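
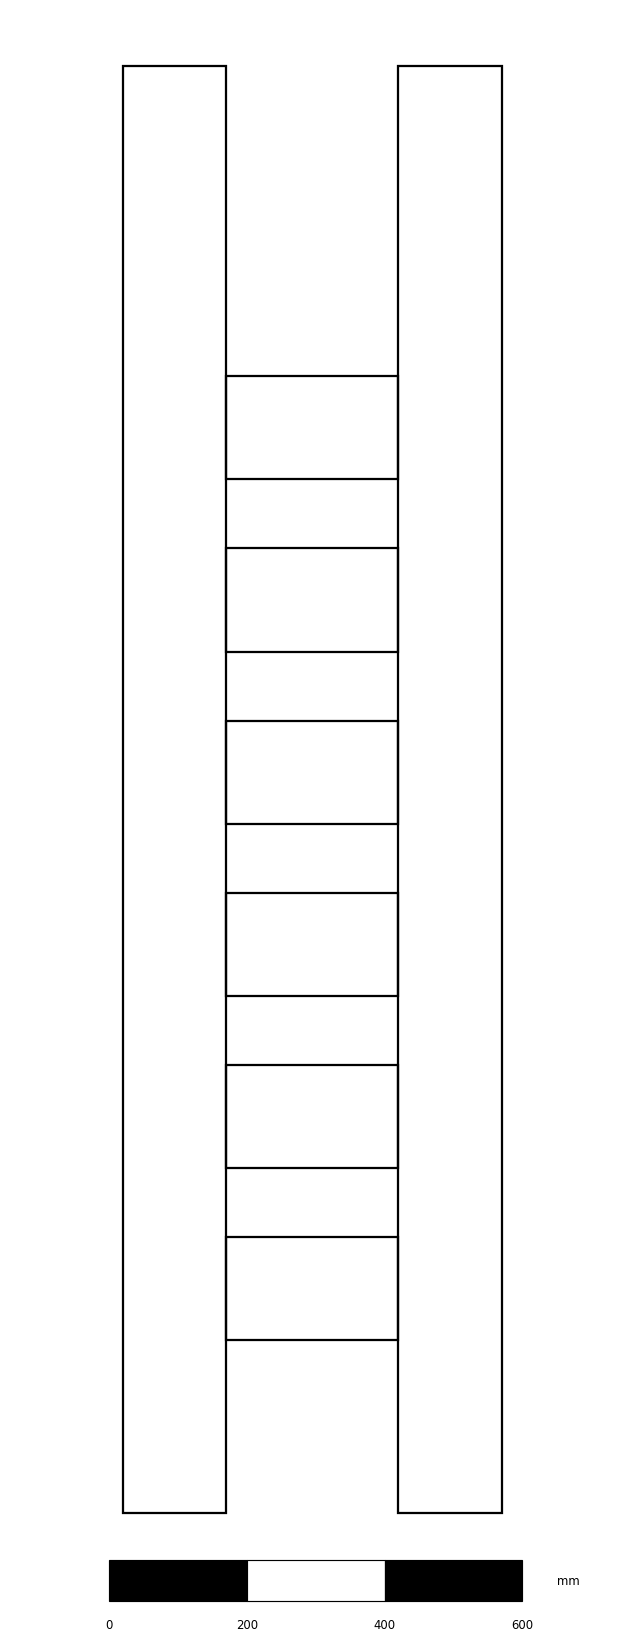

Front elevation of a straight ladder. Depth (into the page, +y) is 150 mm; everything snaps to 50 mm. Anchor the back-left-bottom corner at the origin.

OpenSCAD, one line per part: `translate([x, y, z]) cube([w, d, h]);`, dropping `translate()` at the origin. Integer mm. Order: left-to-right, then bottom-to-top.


cube([150, 150, 2100]);
translate([150, 0, 250]) cube([250, 150, 150]);
translate([150, 0, 500]) cube([250, 150, 150]);
translate([150, 0, 750]) cube([250, 150, 150]);
translate([150, 0, 1000]) cube([250, 150, 150]);
translate([150, 0, 1250]) cube([250, 150, 150]);
translate([150, 0, 1500]) cube([250, 150, 150]);
translate([400, 0, 0]) cube([150, 150, 2100]);


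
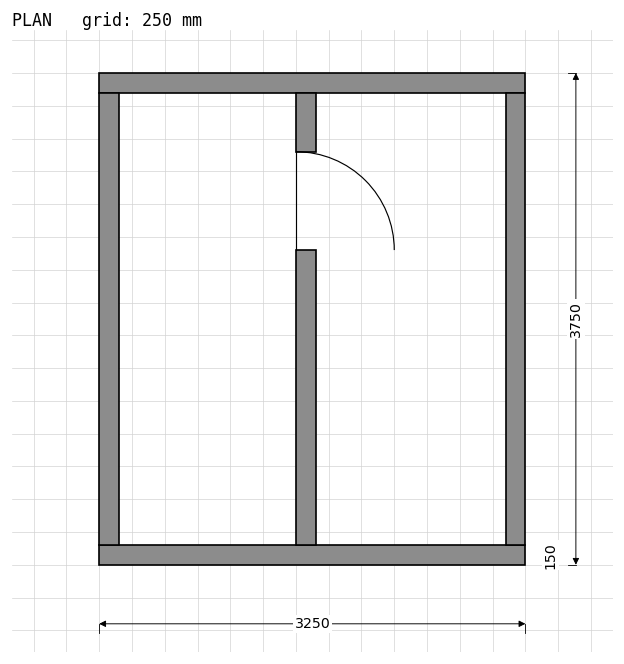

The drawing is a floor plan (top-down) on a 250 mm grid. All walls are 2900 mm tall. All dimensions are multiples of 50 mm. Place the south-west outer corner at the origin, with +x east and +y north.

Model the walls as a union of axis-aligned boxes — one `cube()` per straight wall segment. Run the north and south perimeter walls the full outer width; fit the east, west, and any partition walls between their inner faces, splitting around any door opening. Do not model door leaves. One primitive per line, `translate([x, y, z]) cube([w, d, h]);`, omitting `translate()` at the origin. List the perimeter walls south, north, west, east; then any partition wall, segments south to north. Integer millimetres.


cube([3250, 150, 2900]);
translate([0, 3600, 0]) cube([3250, 150, 2900]);
translate([0, 150, 0]) cube([150, 3450, 2900]);
translate([3100, 150, 0]) cube([150, 3450, 2900]);
translate([1500, 150, 0]) cube([150, 2250, 2900]);
translate([1500, 3150, 0]) cube([150, 450, 2900]);


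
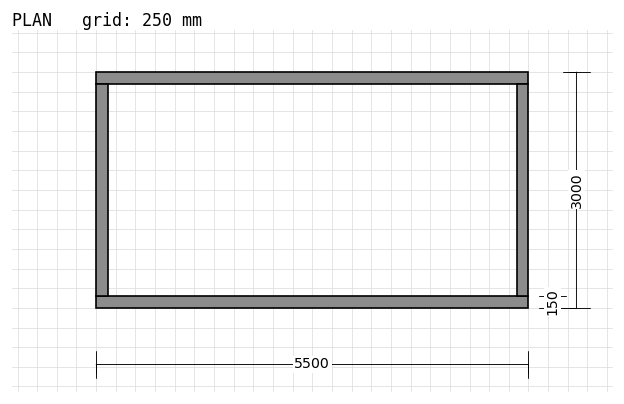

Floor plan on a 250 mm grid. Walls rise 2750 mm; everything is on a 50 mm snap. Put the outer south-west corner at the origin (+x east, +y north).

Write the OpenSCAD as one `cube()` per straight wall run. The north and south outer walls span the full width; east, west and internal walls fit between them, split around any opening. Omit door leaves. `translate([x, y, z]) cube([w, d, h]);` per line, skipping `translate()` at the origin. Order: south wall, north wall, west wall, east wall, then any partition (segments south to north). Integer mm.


cube([5500, 150, 2750]);
translate([0, 2850, 0]) cube([5500, 150, 2750]);
translate([0, 150, 0]) cube([150, 2700, 2750]);
translate([5350, 150, 0]) cube([150, 2700, 2750]);


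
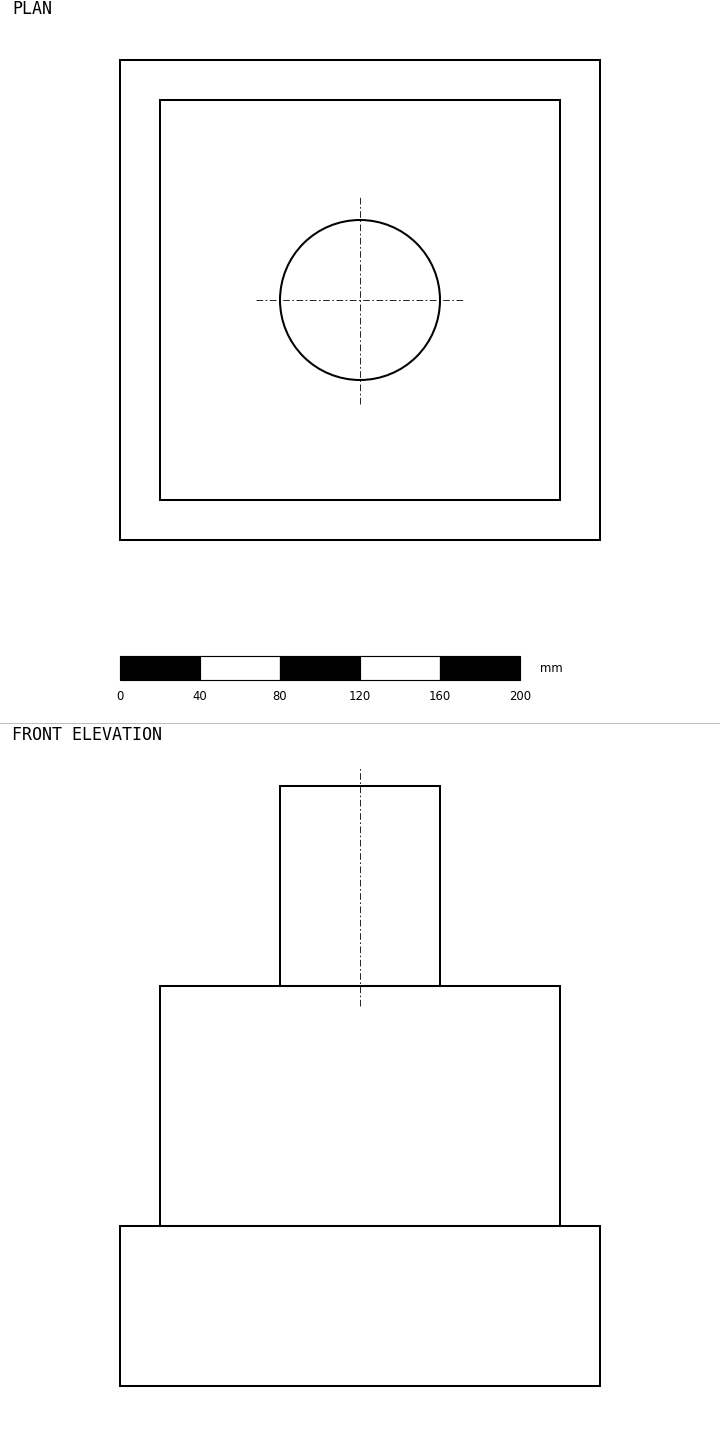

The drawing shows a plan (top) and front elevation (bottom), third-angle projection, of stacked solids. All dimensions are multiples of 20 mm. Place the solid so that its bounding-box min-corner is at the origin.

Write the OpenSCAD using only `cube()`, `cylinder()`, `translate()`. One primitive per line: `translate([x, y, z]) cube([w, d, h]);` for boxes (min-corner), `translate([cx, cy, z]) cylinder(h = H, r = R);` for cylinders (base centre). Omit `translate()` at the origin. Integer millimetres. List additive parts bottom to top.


cube([240, 240, 80]);
translate([20, 20, 80]) cube([200, 200, 120]);
translate([120, 120, 200]) cylinder(h = 100, r = 40);


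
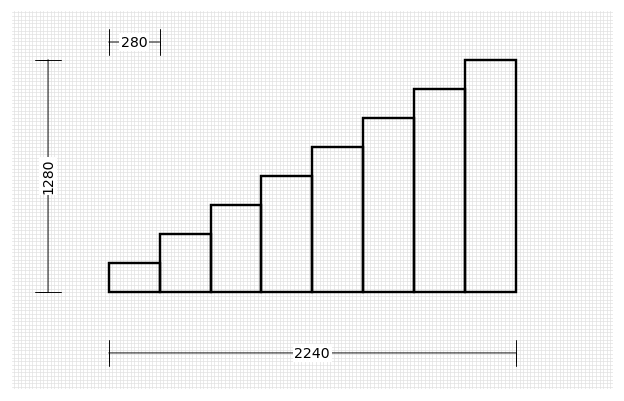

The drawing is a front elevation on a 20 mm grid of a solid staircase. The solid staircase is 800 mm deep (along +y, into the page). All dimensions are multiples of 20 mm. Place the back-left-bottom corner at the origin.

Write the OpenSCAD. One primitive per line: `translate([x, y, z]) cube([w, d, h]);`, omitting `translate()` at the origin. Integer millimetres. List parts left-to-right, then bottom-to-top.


cube([280, 800, 160]);
translate([280, 0, 0]) cube([280, 800, 320]);
translate([560, 0, 0]) cube([280, 800, 480]);
translate([840, 0, 0]) cube([280, 800, 640]);
translate([1120, 0, 0]) cube([280, 800, 800]);
translate([1400, 0, 0]) cube([280, 800, 960]);
translate([1680, 0, 0]) cube([280, 800, 1120]);
translate([1960, 0, 0]) cube([280, 800, 1280]);


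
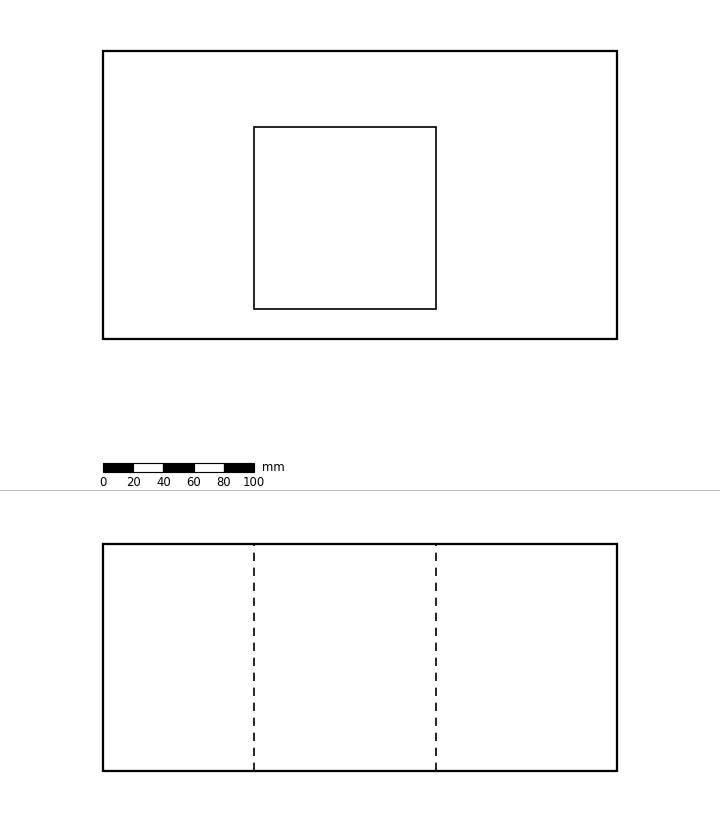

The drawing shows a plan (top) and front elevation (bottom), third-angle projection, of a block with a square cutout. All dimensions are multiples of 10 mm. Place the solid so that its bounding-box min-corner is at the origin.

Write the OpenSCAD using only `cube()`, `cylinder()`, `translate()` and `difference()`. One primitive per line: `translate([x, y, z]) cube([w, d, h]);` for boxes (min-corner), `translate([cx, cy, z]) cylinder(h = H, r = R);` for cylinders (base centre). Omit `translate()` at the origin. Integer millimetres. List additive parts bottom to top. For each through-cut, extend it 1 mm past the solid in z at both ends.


difference() {
  cube([340, 190, 150]);
  translate([100, 20, -1]) cube([120, 120, 152]);
}


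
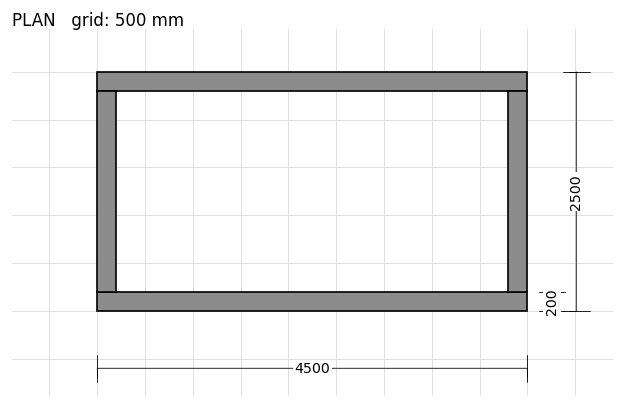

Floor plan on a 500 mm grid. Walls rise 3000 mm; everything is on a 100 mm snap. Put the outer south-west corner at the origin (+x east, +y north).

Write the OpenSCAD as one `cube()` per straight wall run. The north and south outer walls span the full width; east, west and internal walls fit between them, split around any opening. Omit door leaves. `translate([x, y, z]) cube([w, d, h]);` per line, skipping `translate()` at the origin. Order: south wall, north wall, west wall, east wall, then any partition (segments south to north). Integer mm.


cube([4500, 200, 3000]);
translate([0, 2300, 0]) cube([4500, 200, 3000]);
translate([0, 200, 0]) cube([200, 2100, 3000]);
translate([4300, 200, 0]) cube([200, 2100, 3000]);


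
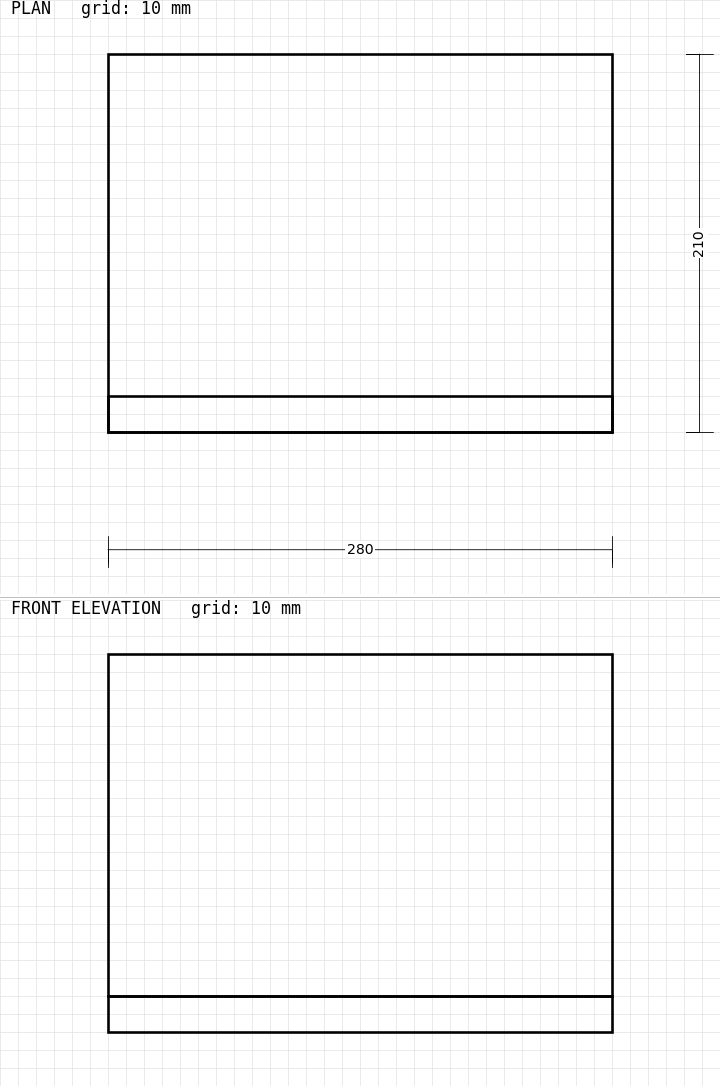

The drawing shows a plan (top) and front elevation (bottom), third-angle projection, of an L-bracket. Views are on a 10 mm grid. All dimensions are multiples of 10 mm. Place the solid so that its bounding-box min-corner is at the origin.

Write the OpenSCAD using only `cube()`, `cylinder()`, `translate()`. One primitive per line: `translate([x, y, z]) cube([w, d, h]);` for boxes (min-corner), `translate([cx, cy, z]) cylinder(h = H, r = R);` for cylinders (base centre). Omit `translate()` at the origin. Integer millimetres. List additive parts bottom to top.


cube([280, 210, 20]);
translate([0, 0, 20]) cube([280, 20, 190]);


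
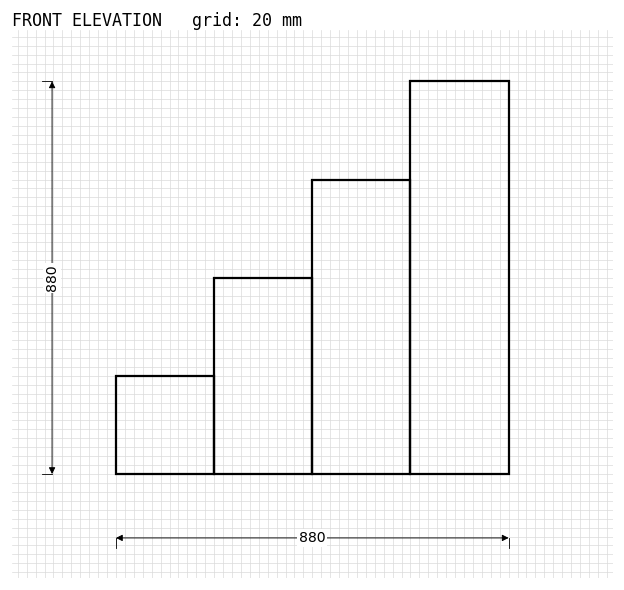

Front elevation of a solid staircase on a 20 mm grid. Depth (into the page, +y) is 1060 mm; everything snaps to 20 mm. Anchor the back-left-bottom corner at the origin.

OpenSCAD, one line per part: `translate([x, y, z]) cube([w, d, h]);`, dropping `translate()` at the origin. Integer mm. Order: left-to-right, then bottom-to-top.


cube([220, 1060, 220]);
translate([220, 0, 0]) cube([220, 1060, 440]);
translate([440, 0, 0]) cube([220, 1060, 660]);
translate([660, 0, 0]) cube([220, 1060, 880]);


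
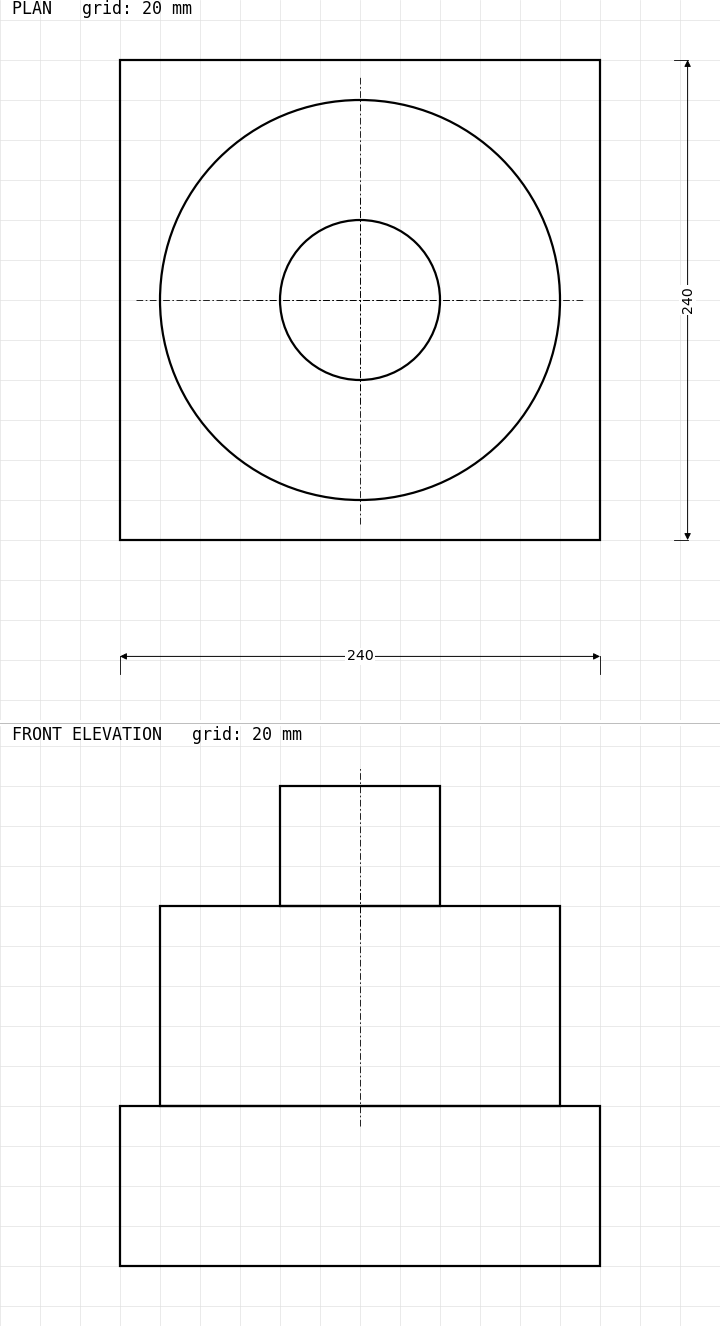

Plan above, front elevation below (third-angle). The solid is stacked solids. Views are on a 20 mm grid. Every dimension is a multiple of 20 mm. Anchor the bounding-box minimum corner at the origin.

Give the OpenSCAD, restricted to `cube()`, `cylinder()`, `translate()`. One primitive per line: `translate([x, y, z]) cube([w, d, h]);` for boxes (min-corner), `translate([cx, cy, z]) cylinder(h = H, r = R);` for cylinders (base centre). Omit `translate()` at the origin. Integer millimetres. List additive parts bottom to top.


cube([240, 240, 80]);
translate([120, 120, 80]) cylinder(h = 100, r = 100);
translate([120, 120, 180]) cylinder(h = 60, r = 40);


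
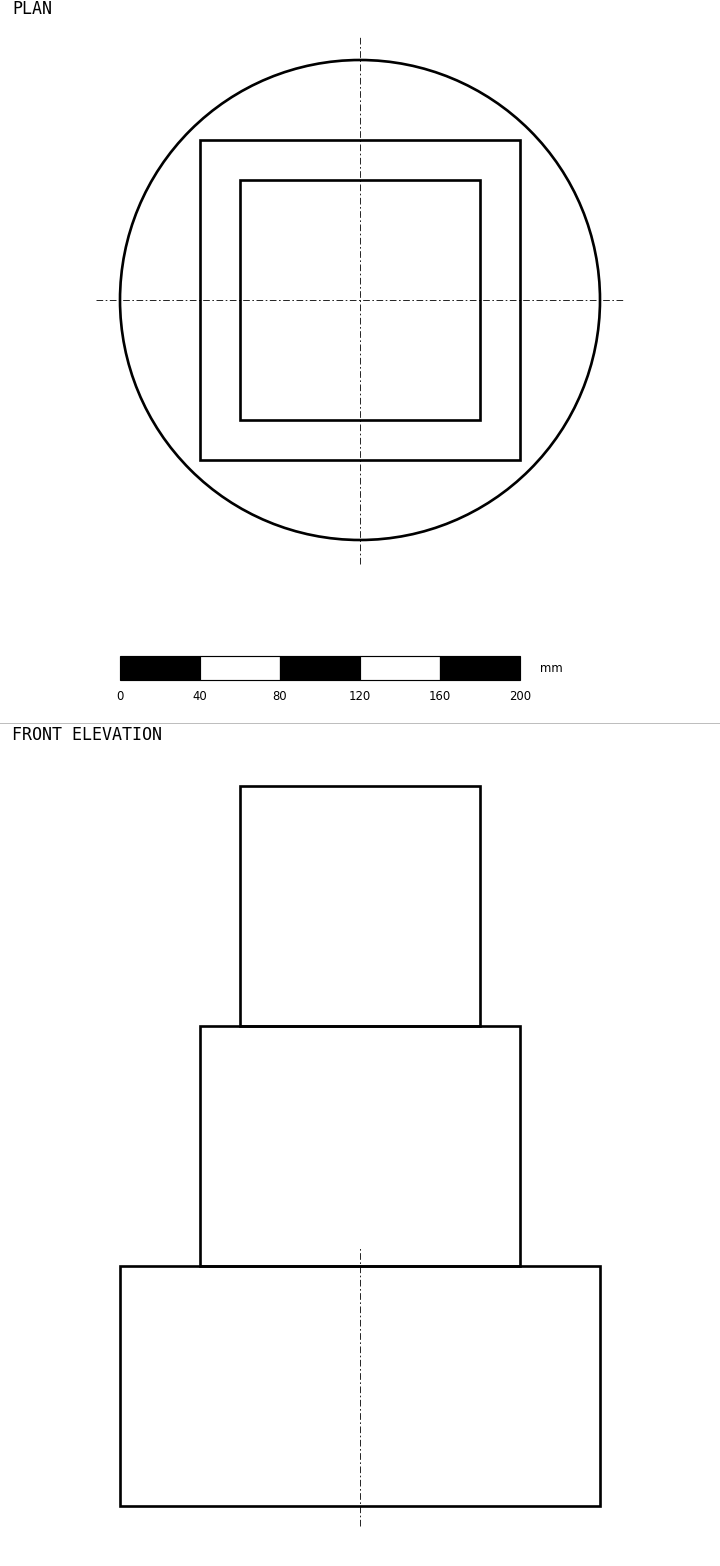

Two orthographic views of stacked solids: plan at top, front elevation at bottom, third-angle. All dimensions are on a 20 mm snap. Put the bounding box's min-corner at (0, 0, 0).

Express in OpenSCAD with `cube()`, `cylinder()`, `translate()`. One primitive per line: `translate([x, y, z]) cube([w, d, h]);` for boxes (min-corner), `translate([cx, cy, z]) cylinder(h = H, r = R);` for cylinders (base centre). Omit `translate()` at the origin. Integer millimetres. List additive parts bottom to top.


translate([120, 120, 0]) cylinder(h = 120, r = 120);
translate([40, 40, 120]) cube([160, 160, 120]);
translate([60, 60, 240]) cube([120, 120, 120]);


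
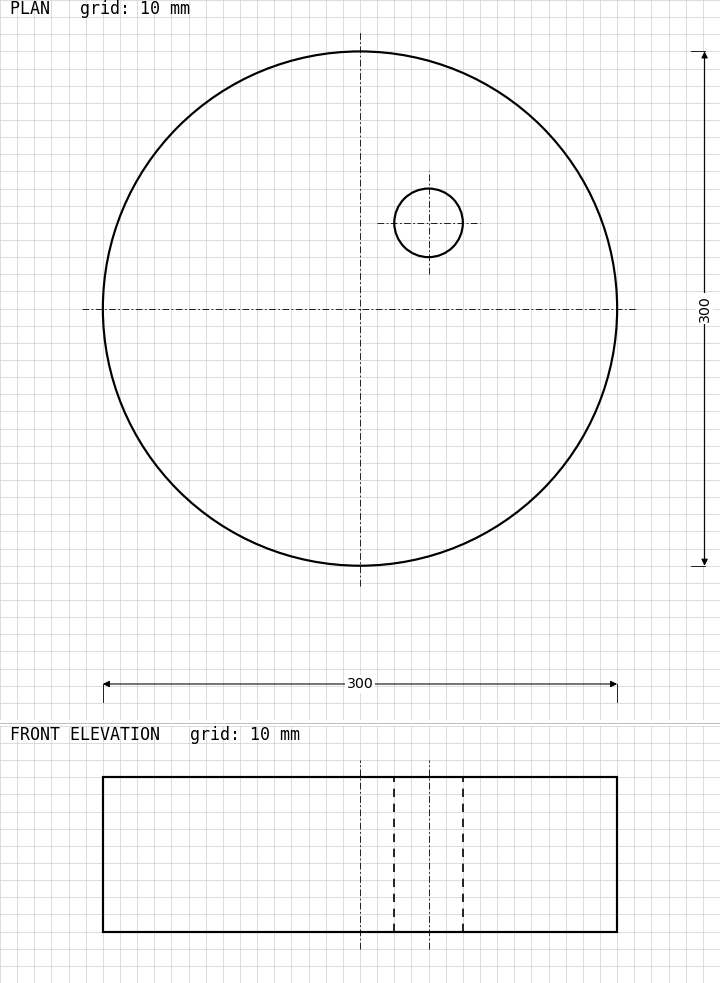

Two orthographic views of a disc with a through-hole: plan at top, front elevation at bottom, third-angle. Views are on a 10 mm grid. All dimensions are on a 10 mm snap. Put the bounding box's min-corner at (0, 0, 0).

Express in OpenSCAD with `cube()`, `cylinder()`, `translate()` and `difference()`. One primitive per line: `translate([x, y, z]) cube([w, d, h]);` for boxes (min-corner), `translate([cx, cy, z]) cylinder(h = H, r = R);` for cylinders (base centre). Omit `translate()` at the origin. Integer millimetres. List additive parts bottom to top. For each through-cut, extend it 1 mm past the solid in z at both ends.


difference() {
  translate([150, 150, 0]) cylinder(h = 90, r = 150);
  translate([190, 200, -1]) cylinder(h = 92, r = 20);
}


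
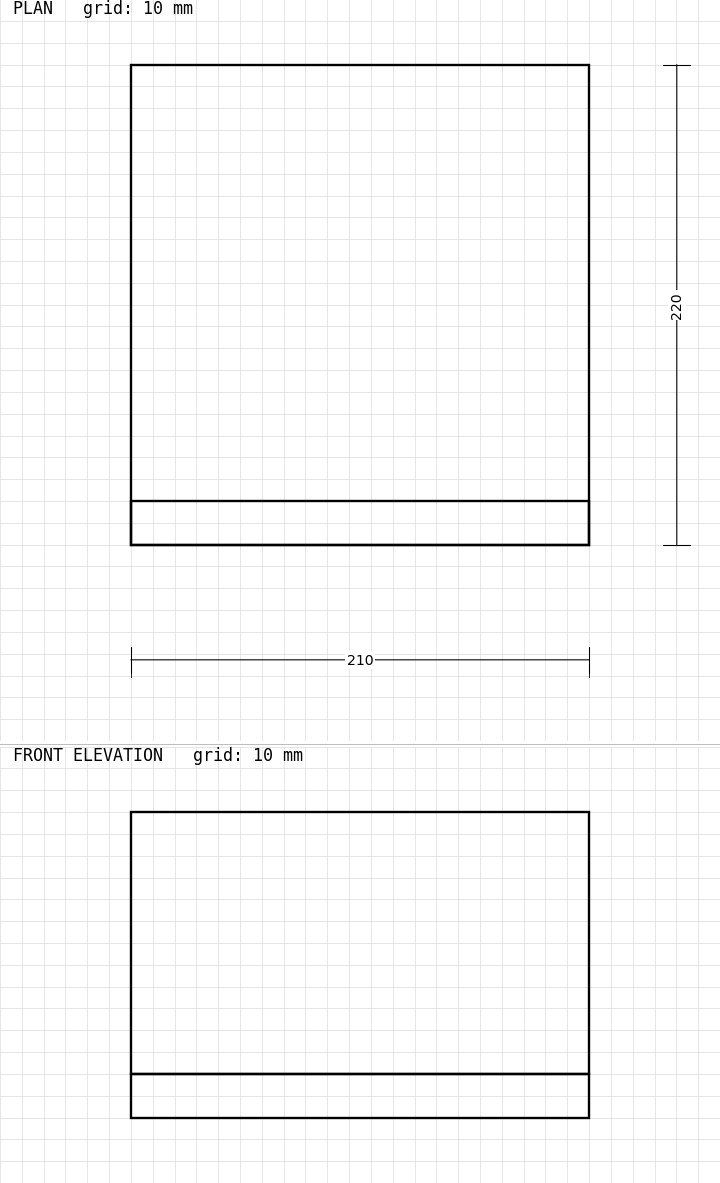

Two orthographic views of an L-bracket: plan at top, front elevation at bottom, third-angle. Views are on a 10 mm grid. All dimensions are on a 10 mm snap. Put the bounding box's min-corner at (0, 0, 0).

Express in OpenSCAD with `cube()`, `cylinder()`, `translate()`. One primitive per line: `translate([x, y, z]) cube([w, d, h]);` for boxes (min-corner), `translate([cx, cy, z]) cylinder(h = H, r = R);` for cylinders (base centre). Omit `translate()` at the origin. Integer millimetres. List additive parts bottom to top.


cube([210, 220, 20]);
translate([0, 0, 20]) cube([210, 20, 120]);


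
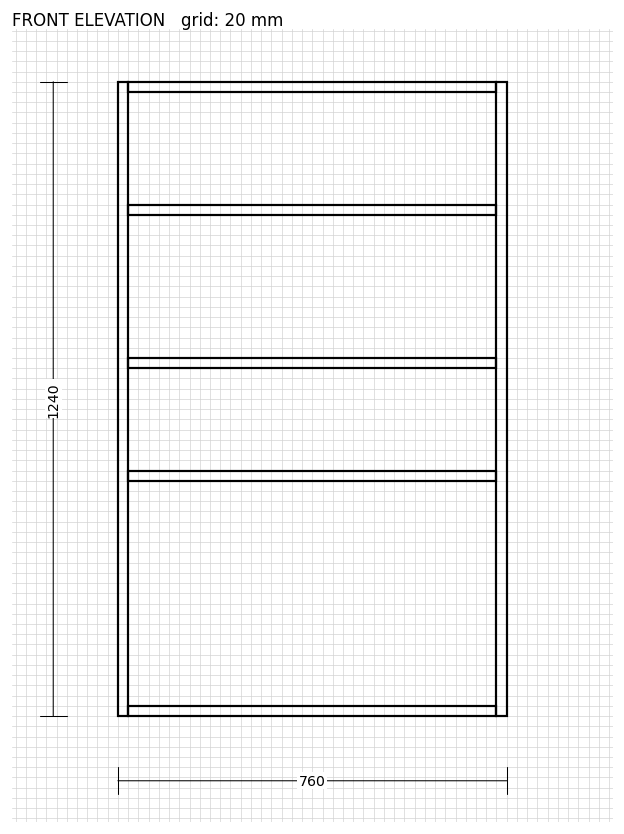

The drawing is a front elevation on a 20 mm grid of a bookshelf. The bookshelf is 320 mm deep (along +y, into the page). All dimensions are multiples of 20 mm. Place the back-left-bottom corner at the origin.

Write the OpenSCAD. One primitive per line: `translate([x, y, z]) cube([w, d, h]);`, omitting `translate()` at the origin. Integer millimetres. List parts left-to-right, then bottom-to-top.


cube([20, 320, 1240]);
translate([20, 0, 0]) cube([720, 320, 20]);
translate([20, 0, 460]) cube([720, 320, 20]);
translate([20, 0, 680]) cube([720, 320, 20]);
translate([20, 0, 980]) cube([720, 320, 20]);
translate([20, 0, 1220]) cube([720, 320, 20]);
translate([740, 0, 0]) cube([20, 320, 1240]);


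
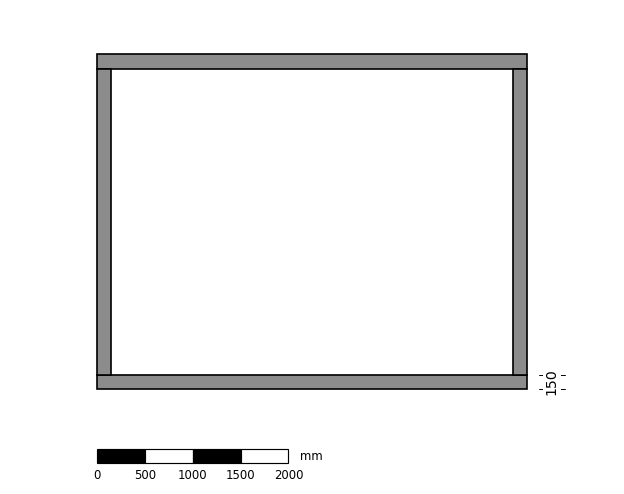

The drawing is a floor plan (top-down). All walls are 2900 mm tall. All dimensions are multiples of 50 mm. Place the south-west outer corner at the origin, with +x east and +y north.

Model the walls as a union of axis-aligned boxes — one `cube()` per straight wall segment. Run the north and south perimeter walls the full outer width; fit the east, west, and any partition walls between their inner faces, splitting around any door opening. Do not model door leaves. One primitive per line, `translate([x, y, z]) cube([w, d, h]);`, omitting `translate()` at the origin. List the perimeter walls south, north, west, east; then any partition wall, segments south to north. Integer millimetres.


cube([4500, 150, 2900]);
translate([0, 3350, 0]) cube([4500, 150, 2900]);
translate([0, 150, 0]) cube([150, 3200, 2900]);
translate([4350, 150, 0]) cube([150, 3200, 2900]);


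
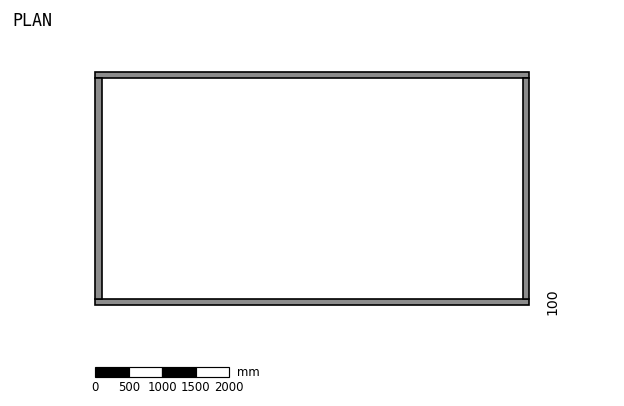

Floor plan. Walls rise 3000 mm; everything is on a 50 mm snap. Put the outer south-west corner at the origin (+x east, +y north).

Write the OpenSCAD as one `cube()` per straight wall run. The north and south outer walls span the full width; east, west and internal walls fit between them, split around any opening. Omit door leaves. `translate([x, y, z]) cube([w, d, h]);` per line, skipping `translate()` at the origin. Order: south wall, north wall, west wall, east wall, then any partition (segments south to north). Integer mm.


cube([6500, 100, 3000]);
translate([0, 3400, 0]) cube([6500, 100, 3000]);
translate([0, 100, 0]) cube([100, 3300, 3000]);
translate([6400, 100, 0]) cube([100, 3300, 3000]);


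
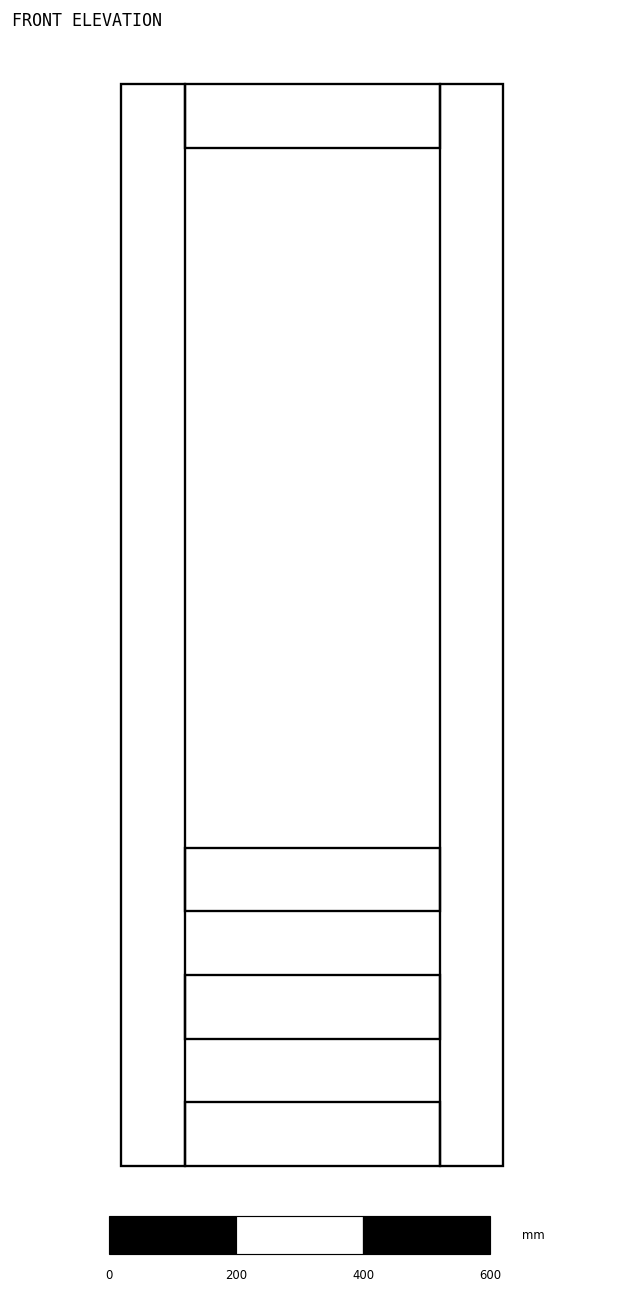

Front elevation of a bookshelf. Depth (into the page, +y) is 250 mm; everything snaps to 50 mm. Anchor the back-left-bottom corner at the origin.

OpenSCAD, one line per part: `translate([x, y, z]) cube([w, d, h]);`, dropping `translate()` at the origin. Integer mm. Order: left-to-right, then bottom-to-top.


cube([100, 250, 1700]);
translate([100, 0, 0]) cube([400, 250, 100]);
translate([100, 0, 200]) cube([400, 250, 100]);
translate([100, 0, 400]) cube([400, 250, 100]);
translate([100, 0, 1600]) cube([400, 250, 100]);
translate([500, 0, 0]) cube([100, 250, 1700]);


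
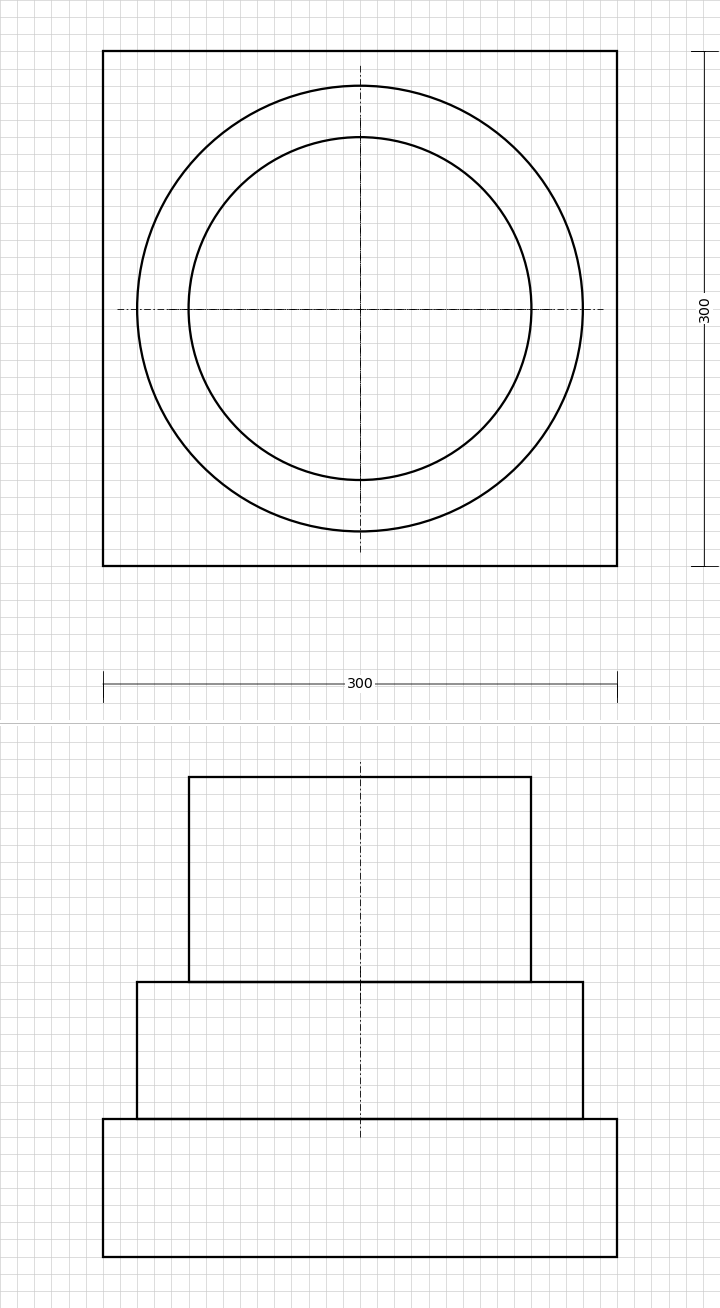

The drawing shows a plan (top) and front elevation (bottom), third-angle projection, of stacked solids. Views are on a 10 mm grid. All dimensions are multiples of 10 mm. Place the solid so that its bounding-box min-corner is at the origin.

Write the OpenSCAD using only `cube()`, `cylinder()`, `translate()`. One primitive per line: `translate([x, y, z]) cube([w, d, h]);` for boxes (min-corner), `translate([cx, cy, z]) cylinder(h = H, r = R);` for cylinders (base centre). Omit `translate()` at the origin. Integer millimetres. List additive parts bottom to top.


cube([300, 300, 80]);
translate([150, 150, 80]) cylinder(h = 80, r = 130);
translate([150, 150, 160]) cylinder(h = 120, r = 100);


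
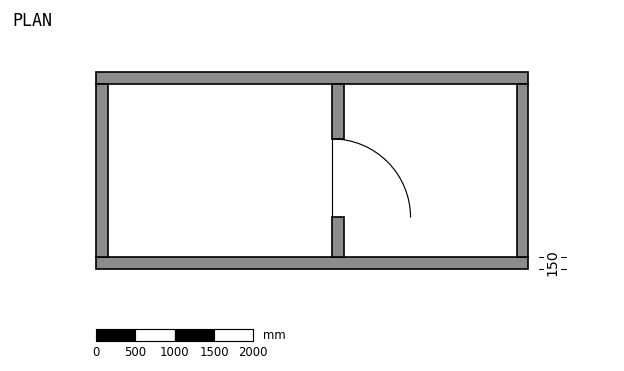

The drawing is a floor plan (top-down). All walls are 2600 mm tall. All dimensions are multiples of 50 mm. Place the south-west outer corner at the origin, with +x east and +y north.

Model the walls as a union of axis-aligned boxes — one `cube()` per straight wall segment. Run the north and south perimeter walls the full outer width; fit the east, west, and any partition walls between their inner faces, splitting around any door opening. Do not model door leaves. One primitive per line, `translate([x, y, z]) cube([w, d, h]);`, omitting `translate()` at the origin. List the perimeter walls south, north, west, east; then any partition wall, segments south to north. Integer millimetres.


cube([5500, 150, 2600]);
translate([0, 2350, 0]) cube([5500, 150, 2600]);
translate([0, 150, 0]) cube([150, 2200, 2600]);
translate([5350, 150, 0]) cube([150, 2200, 2600]);
translate([3000, 150, 0]) cube([150, 500, 2600]);
translate([3000, 1650, 0]) cube([150, 700, 2600]);


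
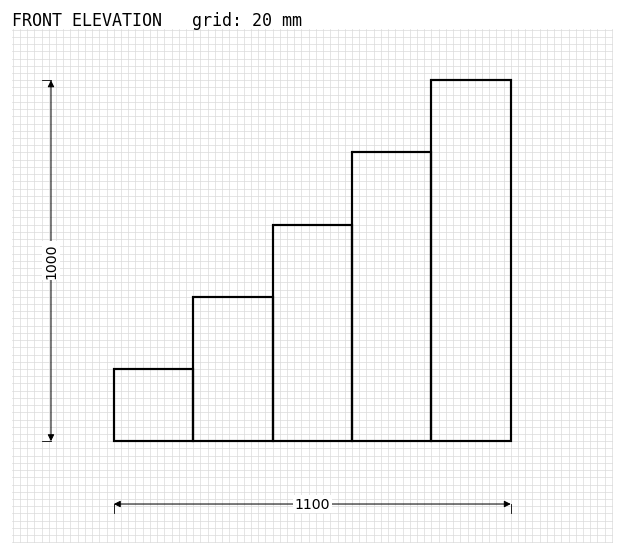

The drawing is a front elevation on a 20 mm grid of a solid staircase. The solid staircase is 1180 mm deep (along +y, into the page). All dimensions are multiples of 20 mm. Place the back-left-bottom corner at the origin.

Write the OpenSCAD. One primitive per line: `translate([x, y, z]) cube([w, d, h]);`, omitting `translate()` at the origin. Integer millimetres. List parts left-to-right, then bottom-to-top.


cube([220, 1180, 200]);
translate([220, 0, 0]) cube([220, 1180, 400]);
translate([440, 0, 0]) cube([220, 1180, 600]);
translate([660, 0, 0]) cube([220, 1180, 800]);
translate([880, 0, 0]) cube([220, 1180, 1000]);


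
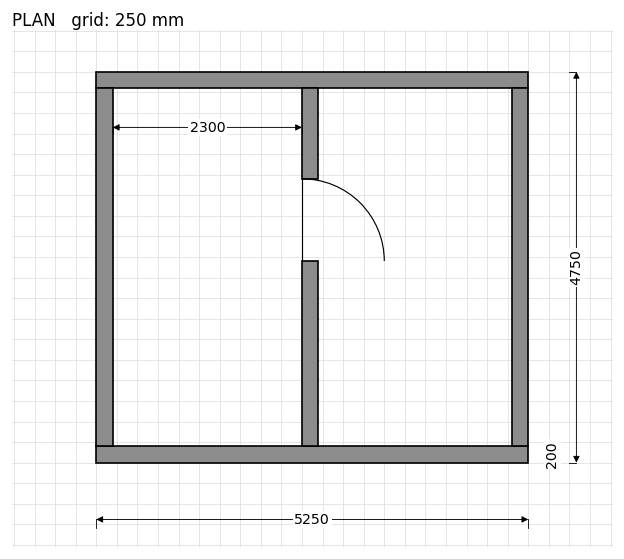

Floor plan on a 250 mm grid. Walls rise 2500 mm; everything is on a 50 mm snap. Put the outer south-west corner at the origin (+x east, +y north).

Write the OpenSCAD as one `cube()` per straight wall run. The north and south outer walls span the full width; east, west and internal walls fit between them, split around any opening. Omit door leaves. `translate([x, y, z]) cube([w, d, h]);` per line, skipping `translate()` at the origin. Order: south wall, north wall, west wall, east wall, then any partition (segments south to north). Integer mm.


cube([5250, 200, 2500]);
translate([0, 4550, 0]) cube([5250, 200, 2500]);
translate([0, 200, 0]) cube([200, 4350, 2500]);
translate([5050, 200, 0]) cube([200, 4350, 2500]);
translate([2500, 200, 0]) cube([200, 2250, 2500]);
translate([2500, 3450, 0]) cube([200, 1100, 2500]);


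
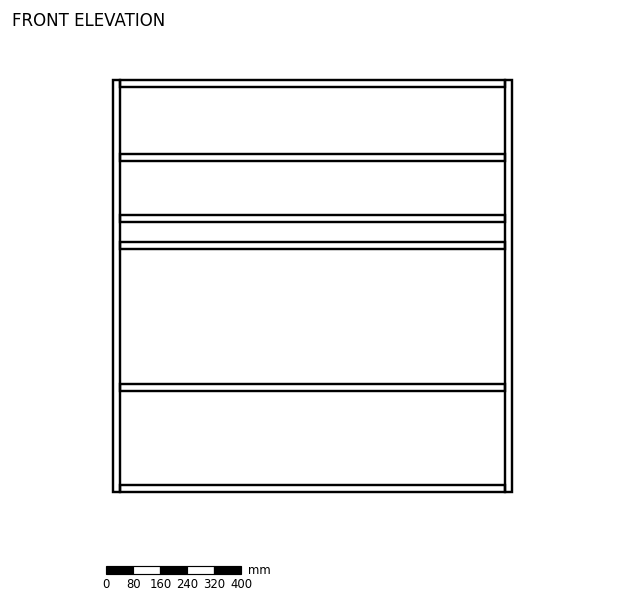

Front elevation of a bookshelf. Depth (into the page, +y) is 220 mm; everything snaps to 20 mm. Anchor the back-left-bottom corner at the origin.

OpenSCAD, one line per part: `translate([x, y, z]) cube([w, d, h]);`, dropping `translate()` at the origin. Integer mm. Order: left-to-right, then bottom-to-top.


cube([20, 220, 1220]);
translate([20, 0, 0]) cube([1140, 220, 20]);
translate([20, 0, 300]) cube([1140, 220, 20]);
translate([20, 0, 720]) cube([1140, 220, 20]);
translate([20, 0, 800]) cube([1140, 220, 20]);
translate([20, 0, 980]) cube([1140, 220, 20]);
translate([20, 0, 1200]) cube([1140, 220, 20]);
translate([1160, 0, 0]) cube([20, 220, 1220]);


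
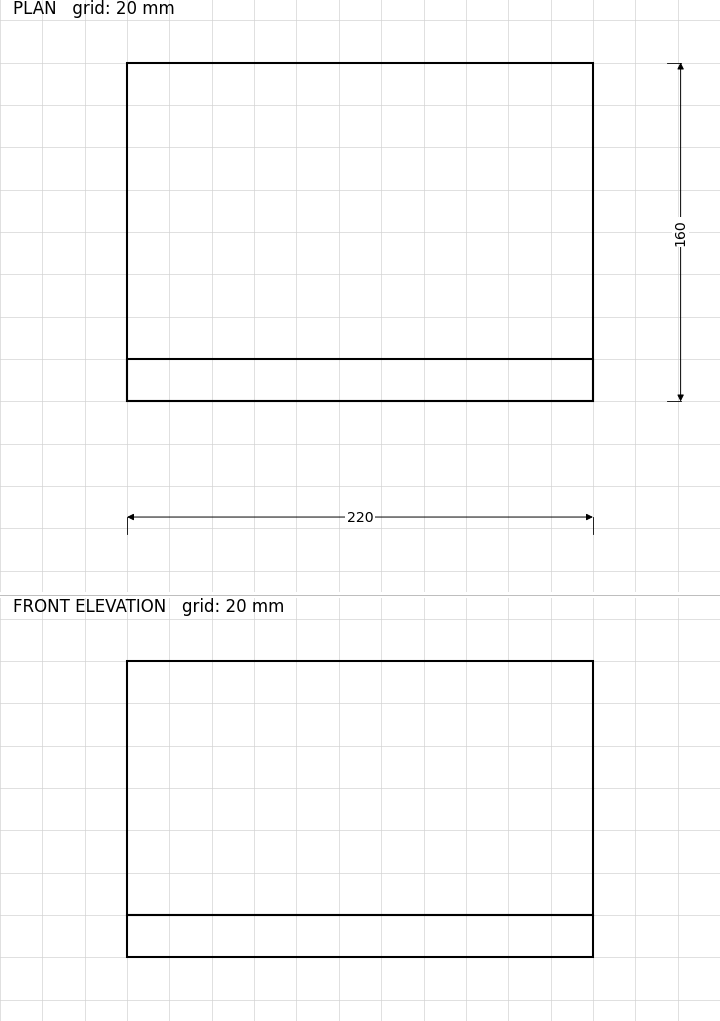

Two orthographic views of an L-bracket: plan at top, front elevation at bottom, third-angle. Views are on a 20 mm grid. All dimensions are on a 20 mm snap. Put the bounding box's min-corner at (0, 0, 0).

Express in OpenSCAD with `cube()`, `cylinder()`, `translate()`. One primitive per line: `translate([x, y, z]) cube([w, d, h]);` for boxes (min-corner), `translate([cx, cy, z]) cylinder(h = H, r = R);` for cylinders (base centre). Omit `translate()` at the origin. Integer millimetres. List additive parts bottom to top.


cube([220, 160, 20]);
translate([0, 0, 20]) cube([220, 20, 120]);


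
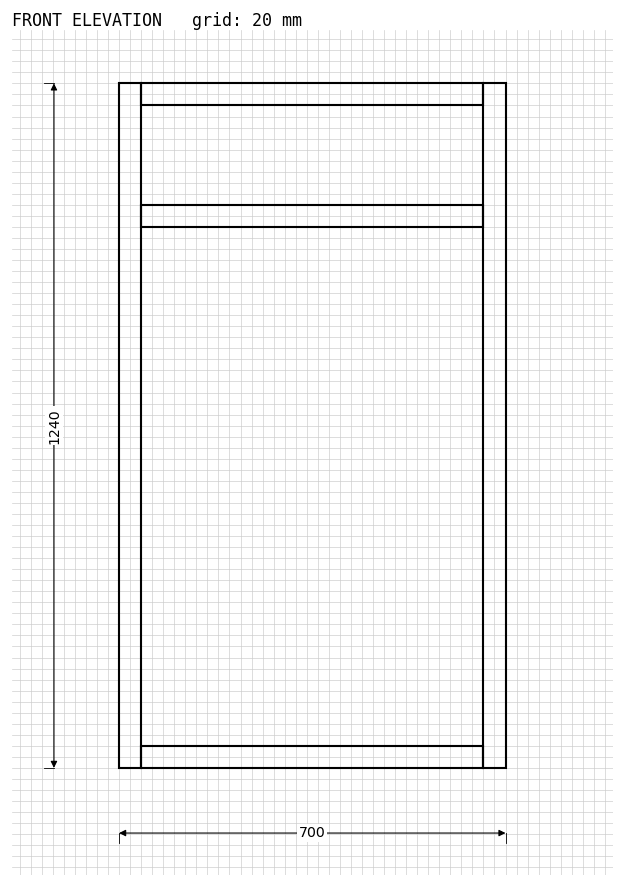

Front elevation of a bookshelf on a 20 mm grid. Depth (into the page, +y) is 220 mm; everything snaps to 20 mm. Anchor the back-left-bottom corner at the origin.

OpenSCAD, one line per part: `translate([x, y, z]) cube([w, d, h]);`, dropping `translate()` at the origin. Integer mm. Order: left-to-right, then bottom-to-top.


cube([40, 220, 1240]);
translate([40, 0, 0]) cube([620, 220, 40]);
translate([40, 0, 980]) cube([620, 220, 40]);
translate([40, 0, 1200]) cube([620, 220, 40]);
translate([660, 0, 0]) cube([40, 220, 1240]);


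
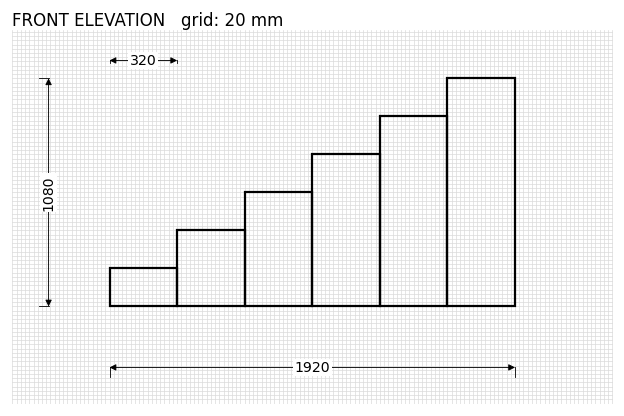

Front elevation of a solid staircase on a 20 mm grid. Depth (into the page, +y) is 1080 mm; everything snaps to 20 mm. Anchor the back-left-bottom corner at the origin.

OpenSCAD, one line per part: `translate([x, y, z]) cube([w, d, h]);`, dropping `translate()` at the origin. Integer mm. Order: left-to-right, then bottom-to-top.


cube([320, 1080, 180]);
translate([320, 0, 0]) cube([320, 1080, 360]);
translate([640, 0, 0]) cube([320, 1080, 540]);
translate([960, 0, 0]) cube([320, 1080, 720]);
translate([1280, 0, 0]) cube([320, 1080, 900]);
translate([1600, 0, 0]) cube([320, 1080, 1080]);


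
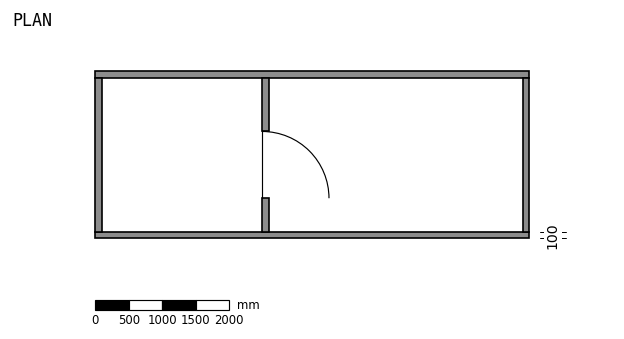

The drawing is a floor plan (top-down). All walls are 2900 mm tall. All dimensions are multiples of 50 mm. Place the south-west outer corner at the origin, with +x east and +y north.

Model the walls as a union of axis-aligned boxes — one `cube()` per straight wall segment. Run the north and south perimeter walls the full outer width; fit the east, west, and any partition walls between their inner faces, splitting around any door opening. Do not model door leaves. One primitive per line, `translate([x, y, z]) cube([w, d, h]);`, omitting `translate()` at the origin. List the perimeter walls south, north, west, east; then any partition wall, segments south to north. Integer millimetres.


cube([6500, 100, 2900]);
translate([0, 2400, 0]) cube([6500, 100, 2900]);
translate([0, 100, 0]) cube([100, 2300, 2900]);
translate([6400, 100, 0]) cube([100, 2300, 2900]);
translate([2500, 100, 0]) cube([100, 500, 2900]);
translate([2500, 1600, 0]) cube([100, 800, 2900]);


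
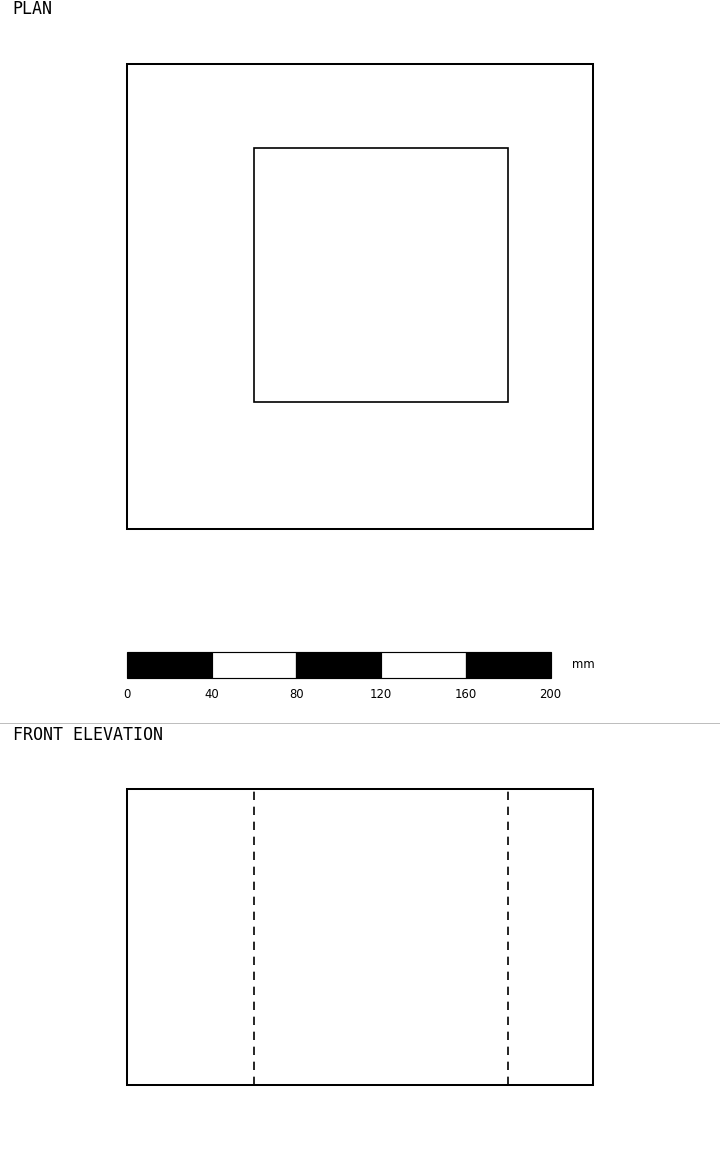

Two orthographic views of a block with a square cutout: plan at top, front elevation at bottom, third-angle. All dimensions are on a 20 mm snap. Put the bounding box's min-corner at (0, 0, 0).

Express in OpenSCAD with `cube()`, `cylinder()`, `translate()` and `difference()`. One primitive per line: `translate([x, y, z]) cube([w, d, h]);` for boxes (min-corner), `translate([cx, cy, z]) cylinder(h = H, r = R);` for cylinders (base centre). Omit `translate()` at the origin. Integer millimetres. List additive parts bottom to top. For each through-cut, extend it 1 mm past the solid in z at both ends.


difference() {
  cube([220, 220, 140]);
  translate([60, 60, -1]) cube([120, 120, 142]);
}


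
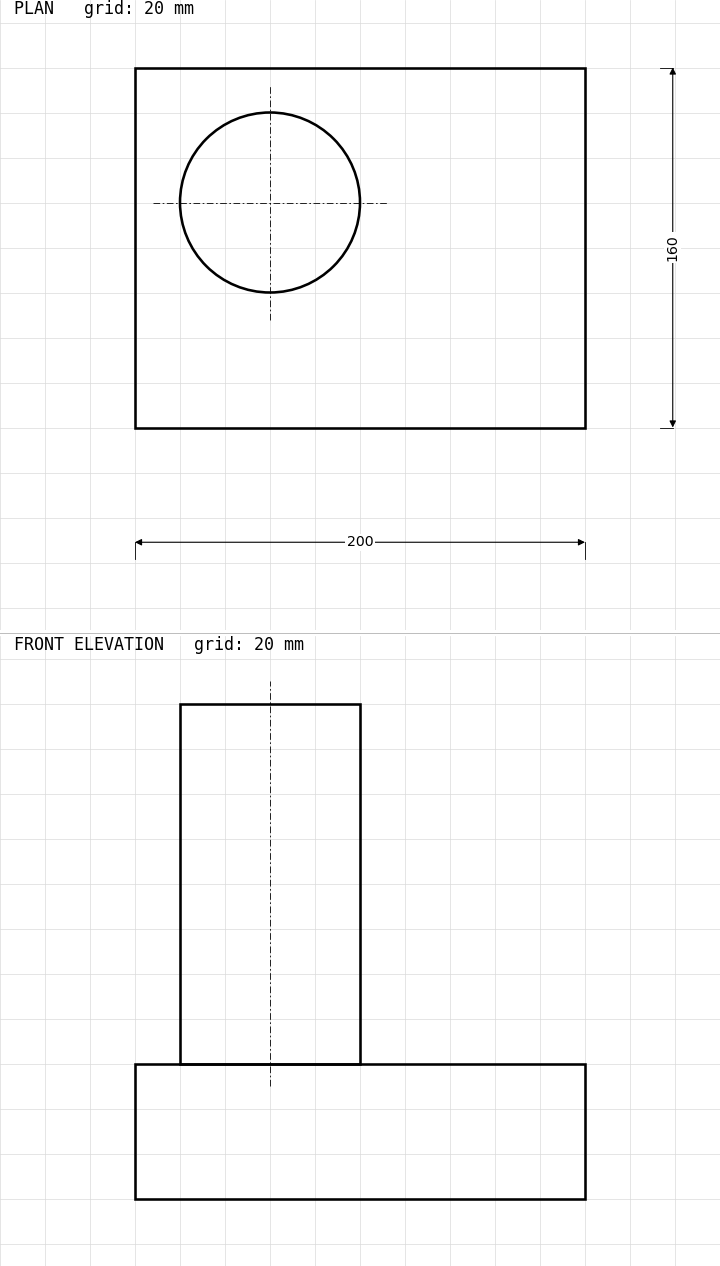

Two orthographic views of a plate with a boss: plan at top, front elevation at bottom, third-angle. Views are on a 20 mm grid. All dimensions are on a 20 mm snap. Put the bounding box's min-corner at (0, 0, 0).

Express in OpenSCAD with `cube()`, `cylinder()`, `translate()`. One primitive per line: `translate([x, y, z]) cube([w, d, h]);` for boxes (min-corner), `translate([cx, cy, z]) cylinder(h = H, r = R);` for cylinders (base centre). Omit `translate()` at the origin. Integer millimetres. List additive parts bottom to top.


cube([200, 160, 60]);
translate([60, 100, 60]) cylinder(h = 160, r = 40);


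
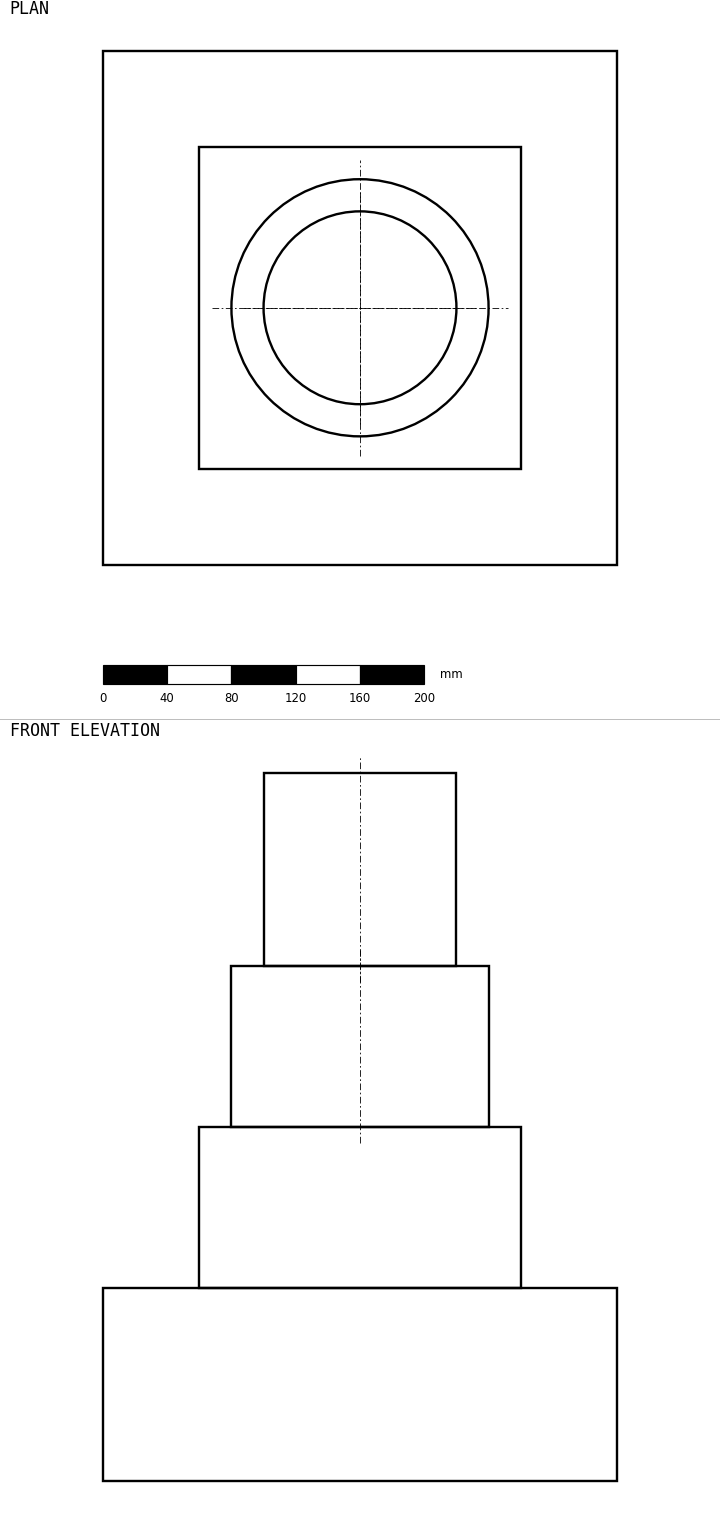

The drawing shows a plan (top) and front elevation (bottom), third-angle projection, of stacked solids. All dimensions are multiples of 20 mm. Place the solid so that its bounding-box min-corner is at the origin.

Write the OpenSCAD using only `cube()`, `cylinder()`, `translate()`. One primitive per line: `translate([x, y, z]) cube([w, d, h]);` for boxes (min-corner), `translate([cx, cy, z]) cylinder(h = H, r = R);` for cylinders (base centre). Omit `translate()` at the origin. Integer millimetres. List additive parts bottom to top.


cube([320, 320, 120]);
translate([60, 60, 120]) cube([200, 200, 100]);
translate([160, 160, 220]) cylinder(h = 100, r = 80);
translate([160, 160, 320]) cylinder(h = 120, r = 60);


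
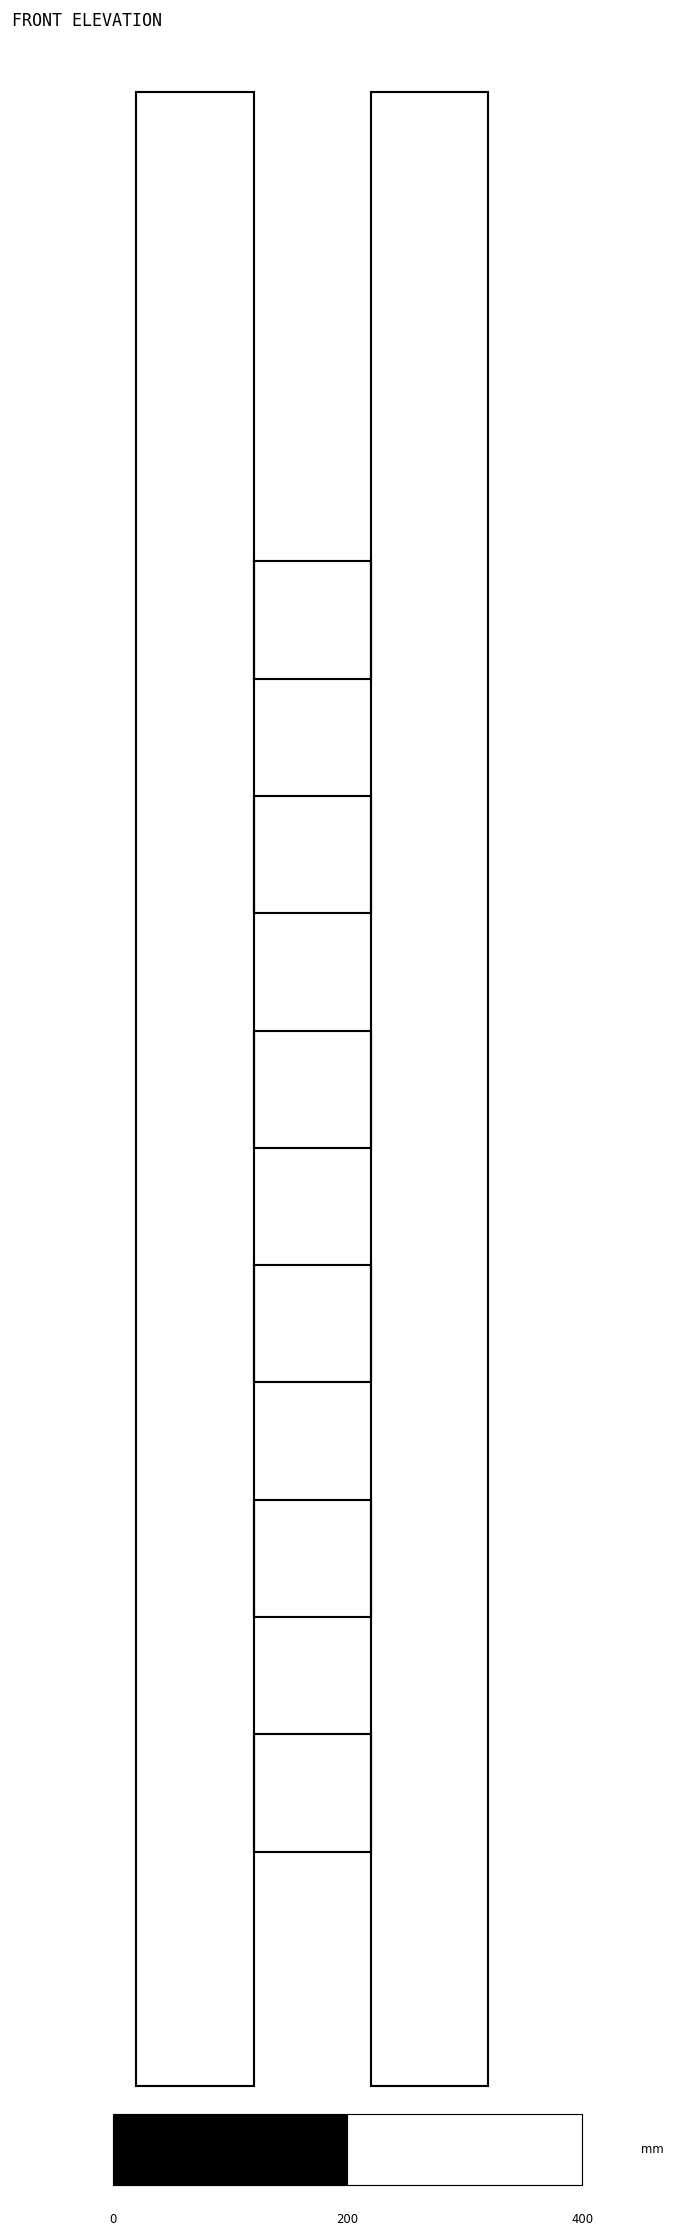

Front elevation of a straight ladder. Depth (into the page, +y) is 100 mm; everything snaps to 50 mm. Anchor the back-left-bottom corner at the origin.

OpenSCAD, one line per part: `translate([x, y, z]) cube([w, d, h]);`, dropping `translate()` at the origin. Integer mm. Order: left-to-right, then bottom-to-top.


cube([100, 100, 1700]);
translate([100, 0, 200]) cube([100, 100, 100]);
translate([100, 0, 400]) cube([100, 100, 100]);
translate([100, 0, 600]) cube([100, 100, 100]);
translate([100, 0, 800]) cube([100, 100, 100]);
translate([100, 0, 1000]) cube([100, 100, 100]);
translate([100, 0, 1200]) cube([100, 100, 100]);
translate([200, 0, 0]) cube([100, 100, 1700]);


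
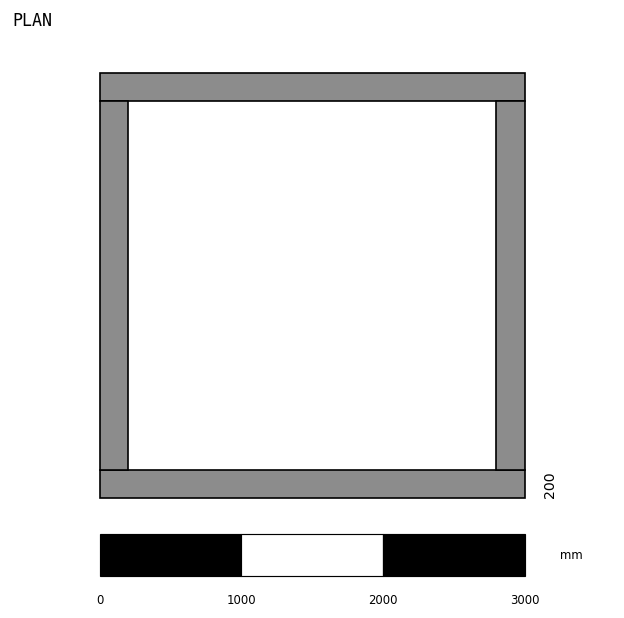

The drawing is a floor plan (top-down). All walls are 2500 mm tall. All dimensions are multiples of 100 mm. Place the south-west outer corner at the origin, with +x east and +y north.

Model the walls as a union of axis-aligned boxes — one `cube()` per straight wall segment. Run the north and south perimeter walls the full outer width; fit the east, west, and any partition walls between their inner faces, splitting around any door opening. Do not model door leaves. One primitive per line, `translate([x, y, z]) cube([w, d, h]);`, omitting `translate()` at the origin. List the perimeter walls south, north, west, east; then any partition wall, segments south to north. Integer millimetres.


cube([3000, 200, 2500]);
translate([0, 2800, 0]) cube([3000, 200, 2500]);
translate([0, 200, 0]) cube([200, 2600, 2500]);
translate([2800, 200, 0]) cube([200, 2600, 2500]);


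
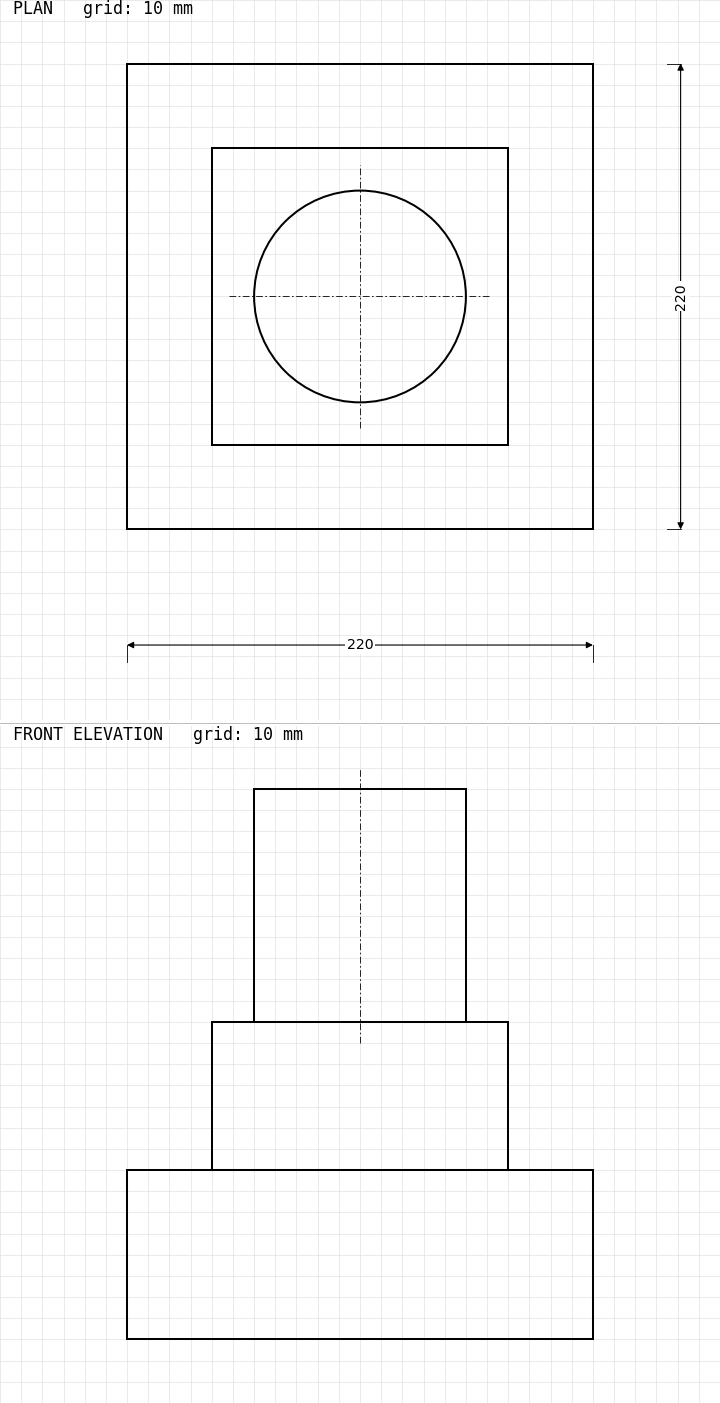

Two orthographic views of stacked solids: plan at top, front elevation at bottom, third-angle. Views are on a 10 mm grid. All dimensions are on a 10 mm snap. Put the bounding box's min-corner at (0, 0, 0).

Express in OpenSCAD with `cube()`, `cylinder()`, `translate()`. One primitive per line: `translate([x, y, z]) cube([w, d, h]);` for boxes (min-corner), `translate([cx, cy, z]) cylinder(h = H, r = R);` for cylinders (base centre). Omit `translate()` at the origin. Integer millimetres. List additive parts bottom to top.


cube([220, 220, 80]);
translate([40, 40, 80]) cube([140, 140, 70]);
translate([110, 110, 150]) cylinder(h = 110, r = 50);


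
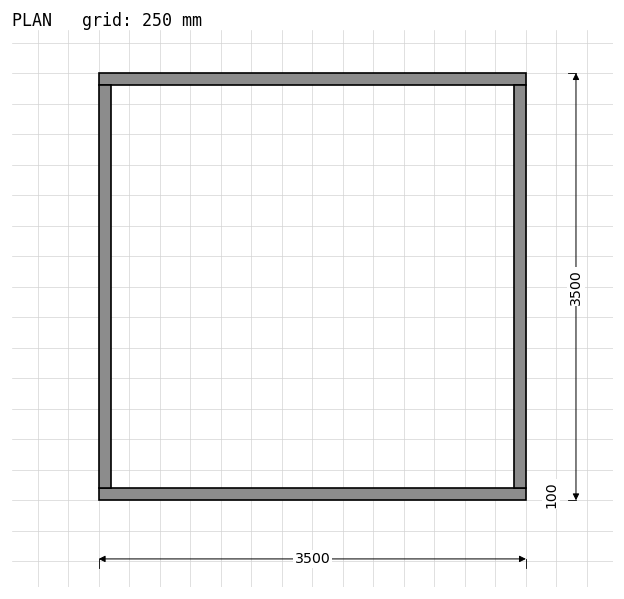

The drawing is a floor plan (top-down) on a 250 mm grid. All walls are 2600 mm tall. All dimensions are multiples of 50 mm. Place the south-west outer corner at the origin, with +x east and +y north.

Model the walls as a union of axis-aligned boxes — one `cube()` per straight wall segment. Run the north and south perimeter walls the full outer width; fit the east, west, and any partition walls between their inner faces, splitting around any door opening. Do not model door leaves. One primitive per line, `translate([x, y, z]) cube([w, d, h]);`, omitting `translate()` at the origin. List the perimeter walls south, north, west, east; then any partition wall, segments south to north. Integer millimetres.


cube([3500, 100, 2600]);
translate([0, 3400, 0]) cube([3500, 100, 2600]);
translate([0, 100, 0]) cube([100, 3300, 2600]);
translate([3400, 100, 0]) cube([100, 3300, 2600]);


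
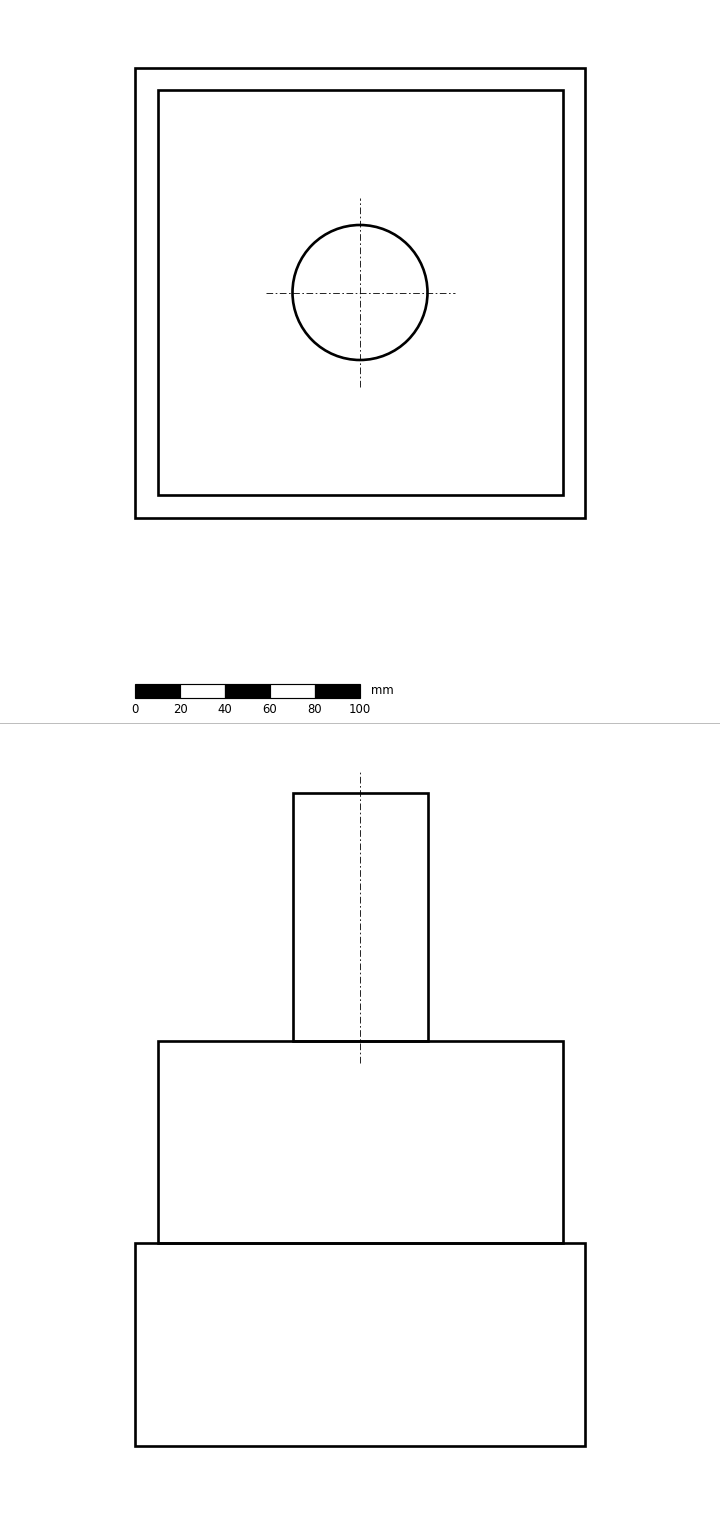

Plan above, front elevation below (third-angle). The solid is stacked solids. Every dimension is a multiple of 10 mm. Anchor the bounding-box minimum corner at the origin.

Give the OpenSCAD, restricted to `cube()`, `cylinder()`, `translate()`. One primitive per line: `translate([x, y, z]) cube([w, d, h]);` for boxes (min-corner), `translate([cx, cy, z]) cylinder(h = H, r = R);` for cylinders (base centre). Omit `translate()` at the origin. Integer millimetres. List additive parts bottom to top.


cube([200, 200, 90]);
translate([10, 10, 90]) cube([180, 180, 90]);
translate([100, 100, 180]) cylinder(h = 110, r = 30);


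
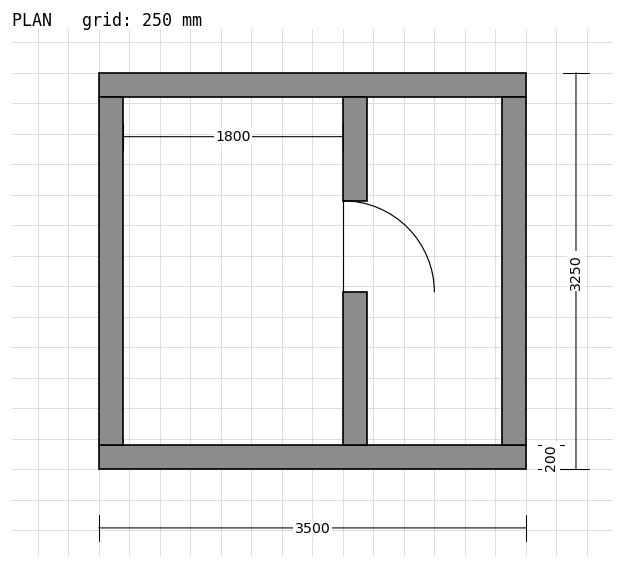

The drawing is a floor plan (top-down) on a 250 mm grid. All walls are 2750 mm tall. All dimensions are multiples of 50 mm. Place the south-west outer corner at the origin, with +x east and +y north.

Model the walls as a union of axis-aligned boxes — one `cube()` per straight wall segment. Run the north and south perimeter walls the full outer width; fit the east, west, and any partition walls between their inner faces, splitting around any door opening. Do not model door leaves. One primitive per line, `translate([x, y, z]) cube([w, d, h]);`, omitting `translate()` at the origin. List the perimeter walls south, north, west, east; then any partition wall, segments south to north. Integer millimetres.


cube([3500, 200, 2750]);
translate([0, 3050, 0]) cube([3500, 200, 2750]);
translate([0, 200, 0]) cube([200, 2850, 2750]);
translate([3300, 200, 0]) cube([200, 2850, 2750]);
translate([2000, 200, 0]) cube([200, 1250, 2750]);
translate([2000, 2200, 0]) cube([200, 850, 2750]);
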